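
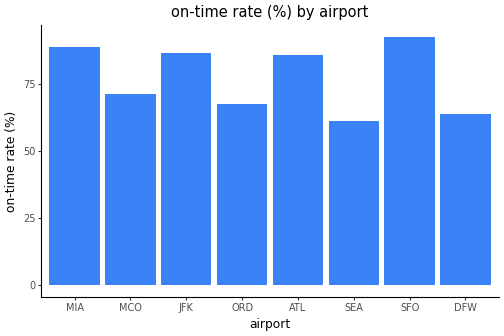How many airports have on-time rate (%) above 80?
4

Above 80: MIA, JFK, ATL, SFO.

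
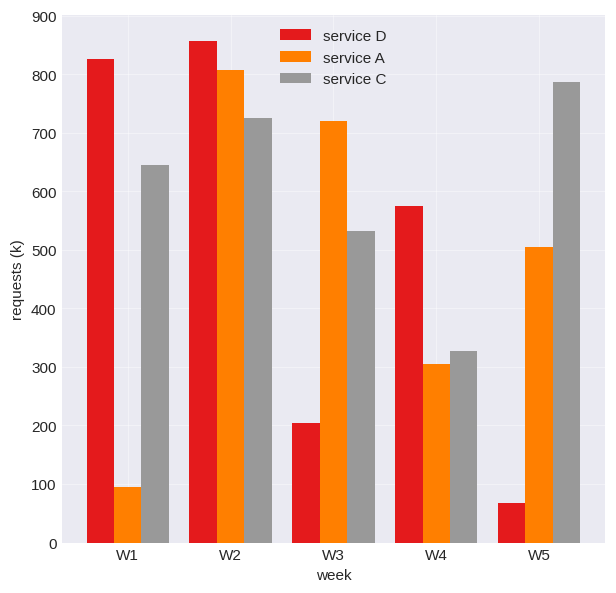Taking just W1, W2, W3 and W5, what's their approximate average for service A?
(100 + 800 + 700 + 500) / 4 ≈ 525.

≈ 525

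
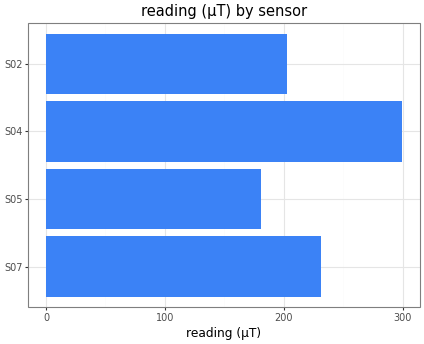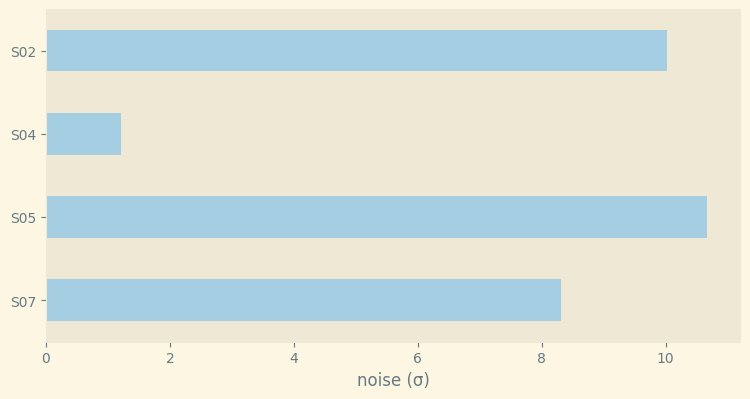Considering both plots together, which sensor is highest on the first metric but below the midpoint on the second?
S04

Chart 2 median noise (σ) ≈ 9; below-median sensors: S07, S04. Among those, S04 has the highest reading (µT) (≈ 300).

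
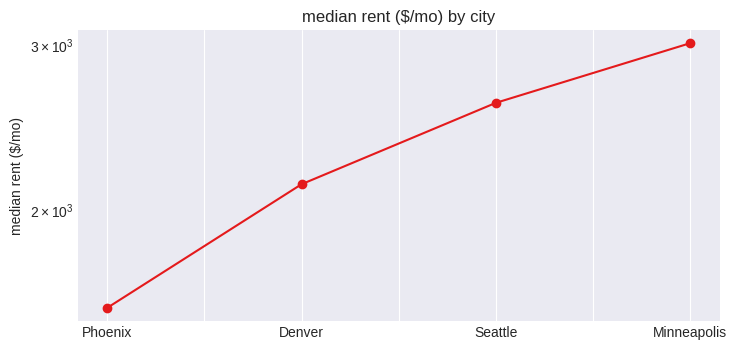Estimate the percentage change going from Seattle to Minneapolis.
Seattle ≈ 2600, Minneapolis ≈ 3000; (3000 − 2600) / 2600 ≈ +15.4%.

≈ +15.4%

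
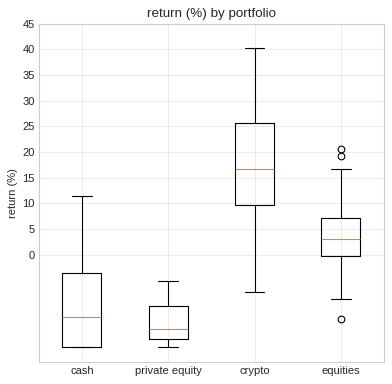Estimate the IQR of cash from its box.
≈ 15

Q3 ≈ -5, Q1 ≈ -20; IQR ≈ 15.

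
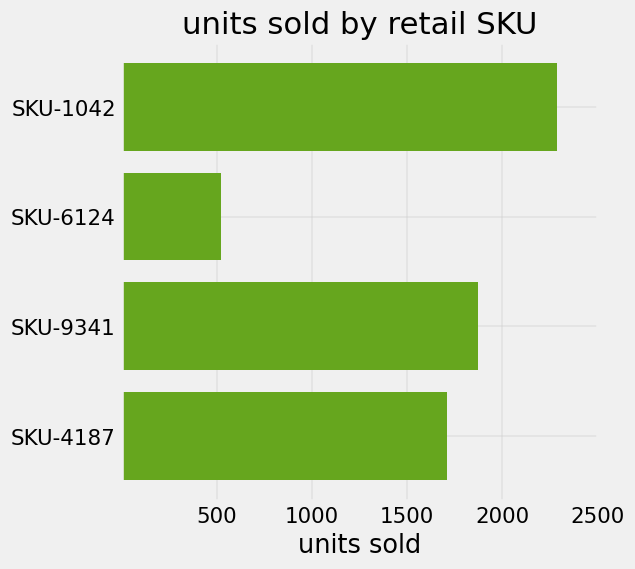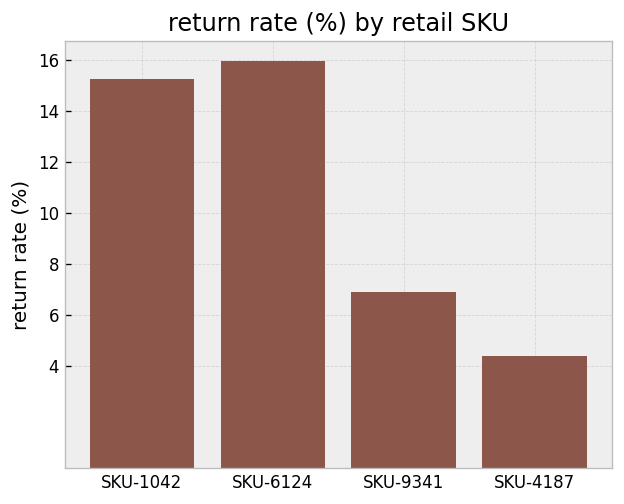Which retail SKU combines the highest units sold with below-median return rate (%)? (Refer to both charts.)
Chart 2 median return rate (%) ≈ 12; below-median retail SKUs: SKU-9341, SKU-4187. Among those, SKU-9341 has the highest units sold (≈ 2000).

SKU-9341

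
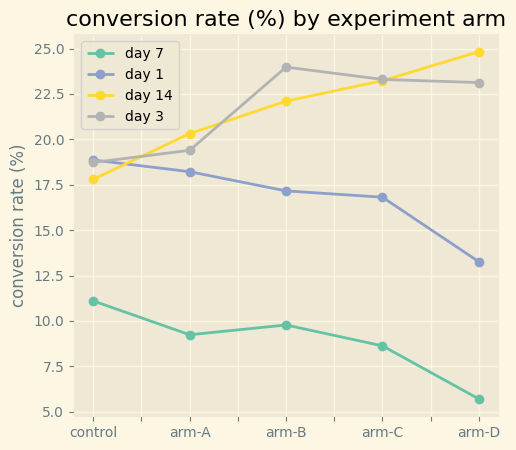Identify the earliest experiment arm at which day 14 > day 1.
control: day 14 ≈ 18 vs day 1 ≈ 18 (not yet); arm-A: day 14 ≈ 20 vs day 1 ≈ 18 (first crossover).

arm-A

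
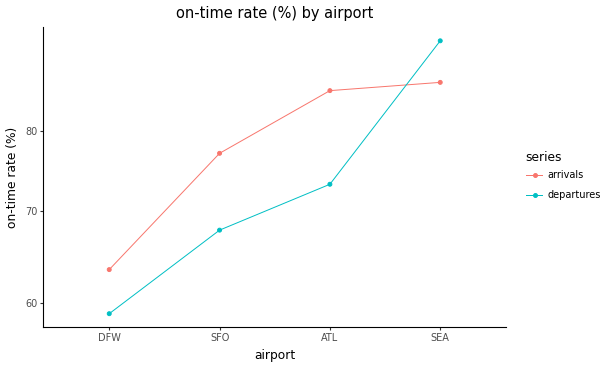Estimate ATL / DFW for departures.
ATL ≈ 75, DFW ≈ 60; 75/60 ≈ 1.25.

≈ 1.25×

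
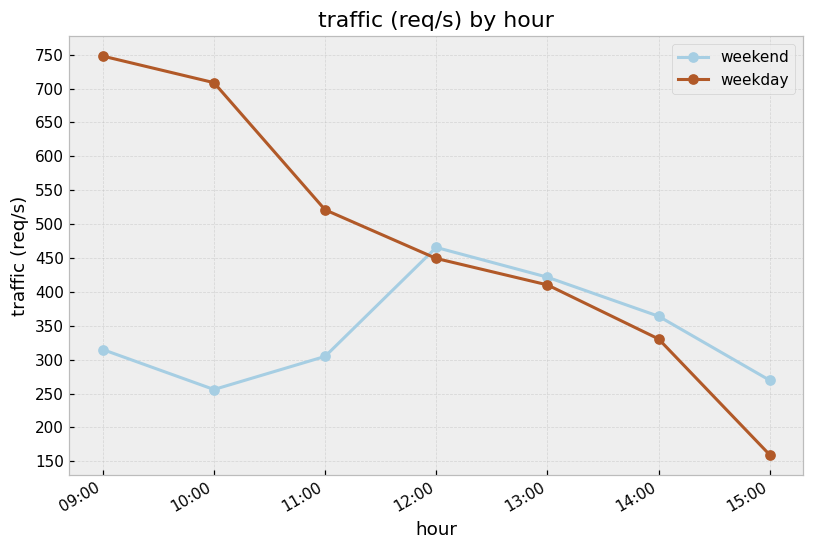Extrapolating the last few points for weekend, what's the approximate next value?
Last three: 400, 350, 250 → slope ≈ -75/step → next ≈ 175.

≈ 175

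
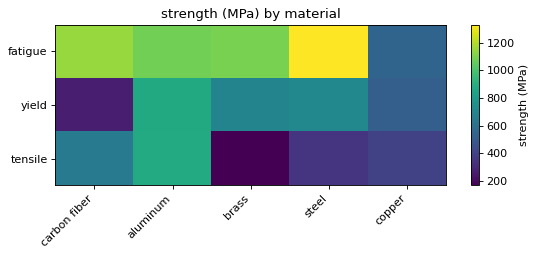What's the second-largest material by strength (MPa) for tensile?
carbon fiber

Top 3 for tensile: aluminum ≈ 900, carbon fiber ≈ 700, copper ≈ 400.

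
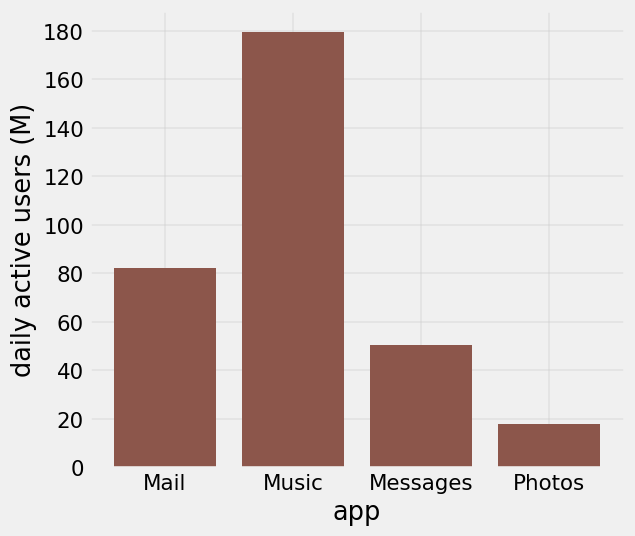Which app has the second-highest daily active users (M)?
Top 3: Music ≈ 180, Mail ≈ 80, Messages ≈ 60.

Mail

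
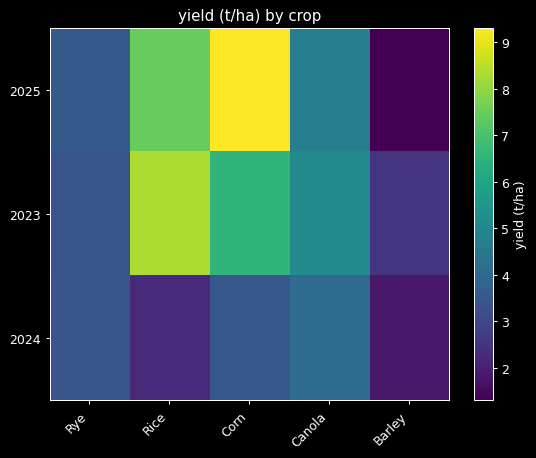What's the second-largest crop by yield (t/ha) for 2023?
Top 3 for 2023: Rice ≈ 8, Corn ≈ 7, Canola ≈ 5.

Corn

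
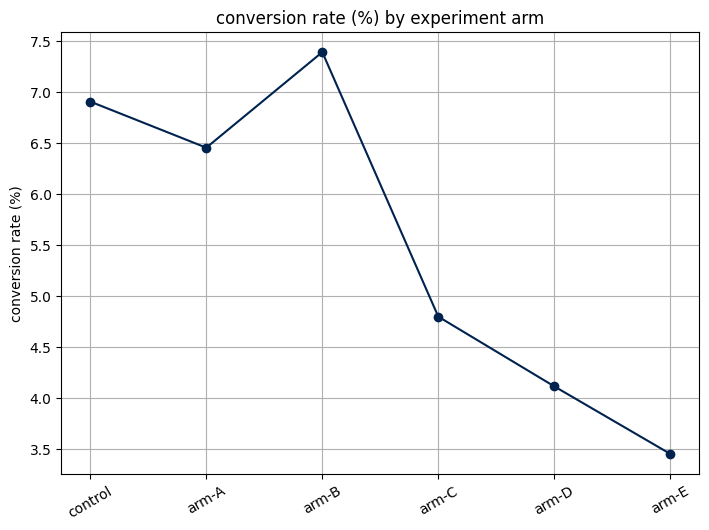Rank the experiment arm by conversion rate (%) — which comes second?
Top 3: arm-B ≈ 7.5, control ≈ 7.0, arm-A ≈ 6.5.

control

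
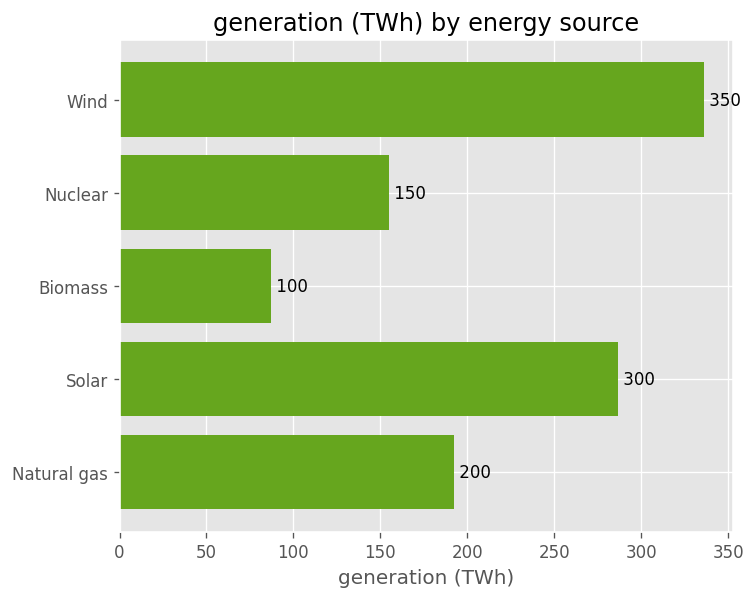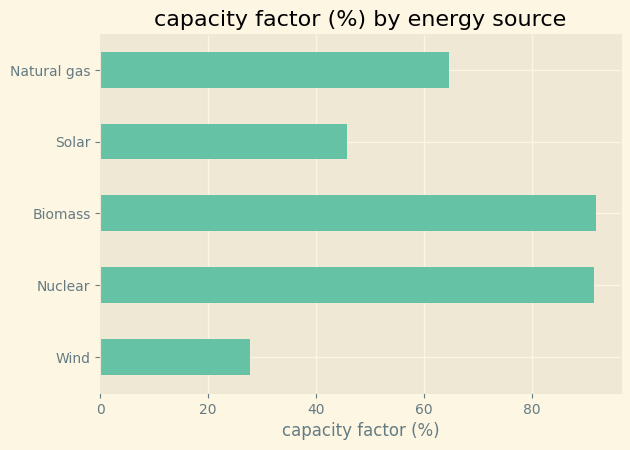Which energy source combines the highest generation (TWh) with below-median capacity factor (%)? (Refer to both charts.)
Wind

Chart 2 median capacity factor (%) ≈ 60; below-median energy sources: Wind, Solar. Among those, Wind has the highest generation (TWh) (≈ 350).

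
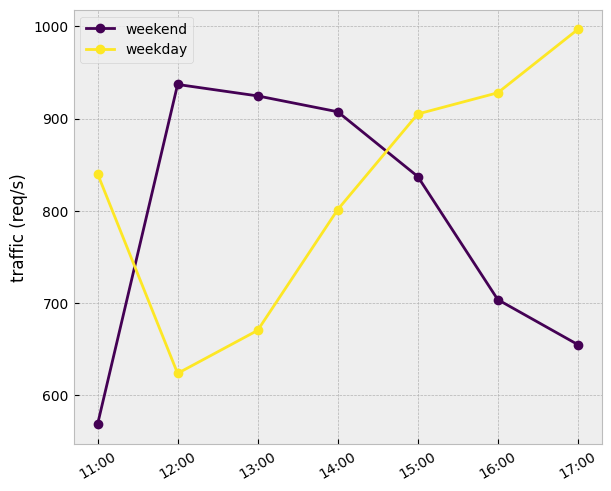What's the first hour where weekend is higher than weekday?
11:00: weekend ≈ 550 vs weekday ≈ 850 (not yet); 12:00: weekend ≈ 950 vs weekday ≈ 600 (first crossover).

12:00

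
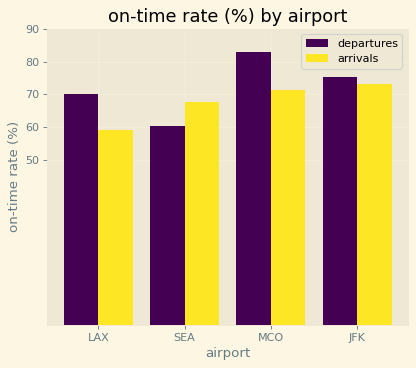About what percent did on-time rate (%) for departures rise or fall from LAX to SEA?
≈ -14.3%

LAX ≈ 70, SEA ≈ 60; (60 − 70) / 70 ≈ -14.3%.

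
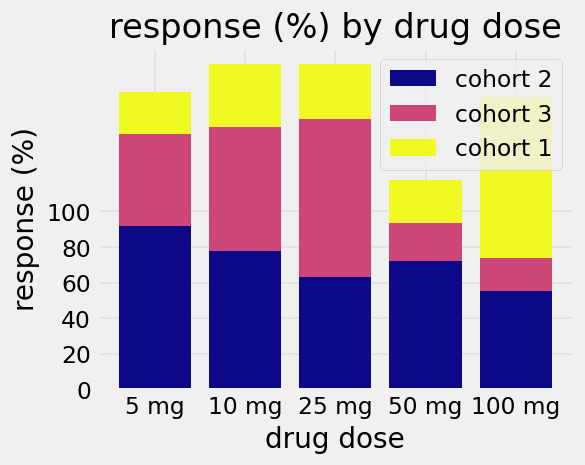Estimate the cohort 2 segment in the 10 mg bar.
cohort 2 top ≈ 80, bottom ≈ 0; segment ≈ 80.

≈ 80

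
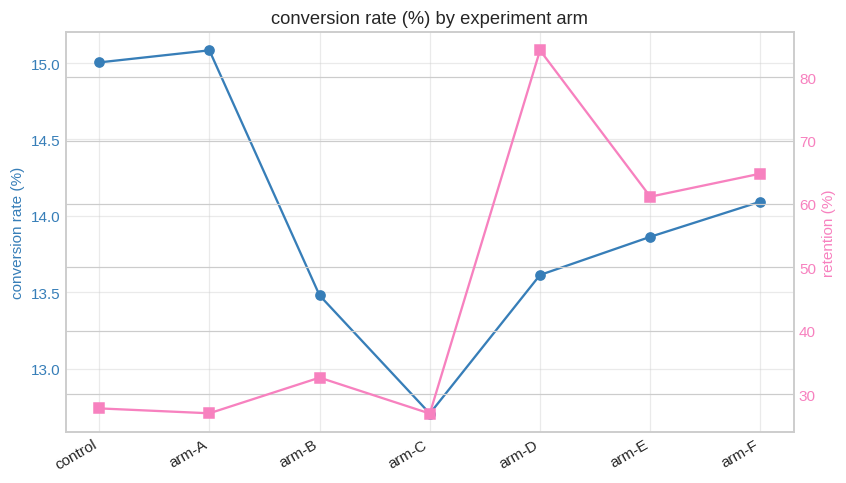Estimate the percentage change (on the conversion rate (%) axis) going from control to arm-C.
control ≈ 15.0, arm-C ≈ 12.8; (12.8 − 15.0) / 15.0 ≈ -14.7%.

≈ -14.7%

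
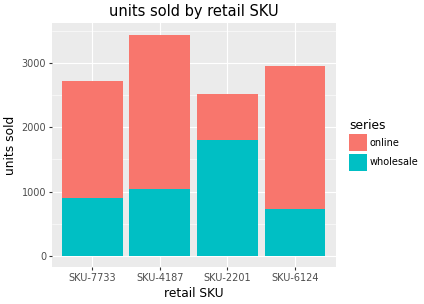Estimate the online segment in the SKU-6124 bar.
online top ≈ 3000, bottom ≈ 500; segment ≈ 2500.

≈ 2500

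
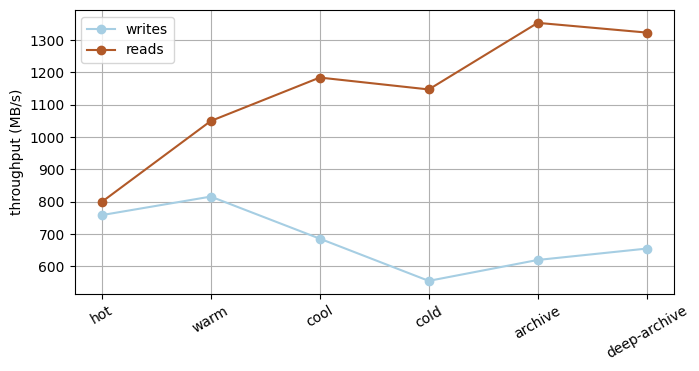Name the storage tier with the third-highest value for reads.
cool

Top 4 for reads: archive ≈ 1400, deep-archive ≈ 1300, cool ≈ 1200, cold ≈ 1100.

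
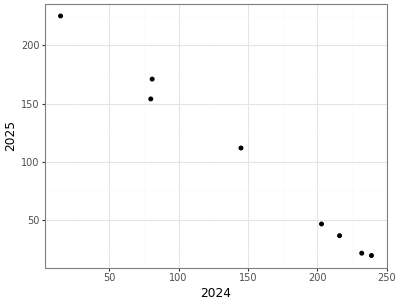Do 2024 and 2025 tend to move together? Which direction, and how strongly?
negative, strong

Points are negatively correlated; strong (|r| ≈ 1.0).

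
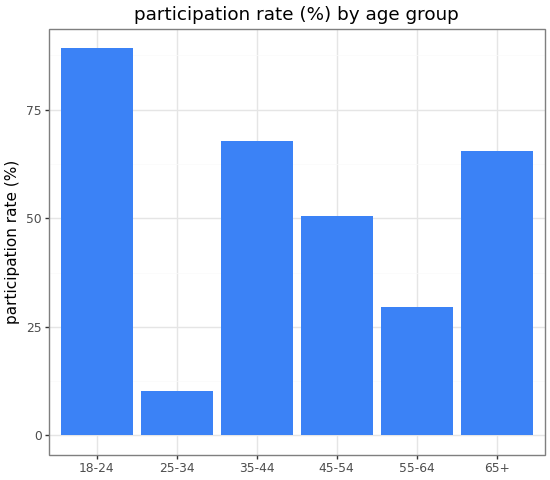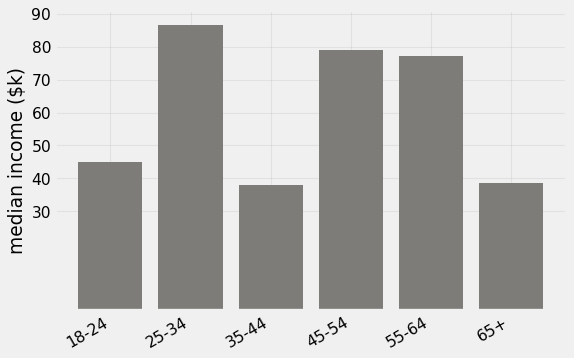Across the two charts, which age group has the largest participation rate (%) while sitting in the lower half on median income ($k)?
18-24

Chart 2 median median income ($k) ≈ 60; below-median age groups: 18-24, 35-44, 65+. Among those, 18-24 has the highest participation rate (%) (≈ 90).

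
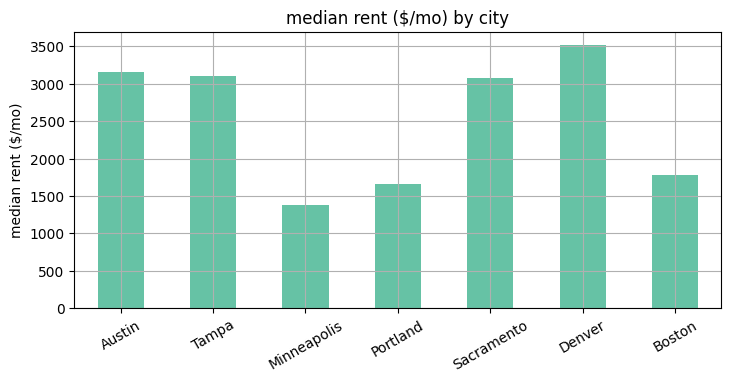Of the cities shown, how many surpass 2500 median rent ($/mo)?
Above 2500: Austin, Tampa, Sacramento, Denver.

4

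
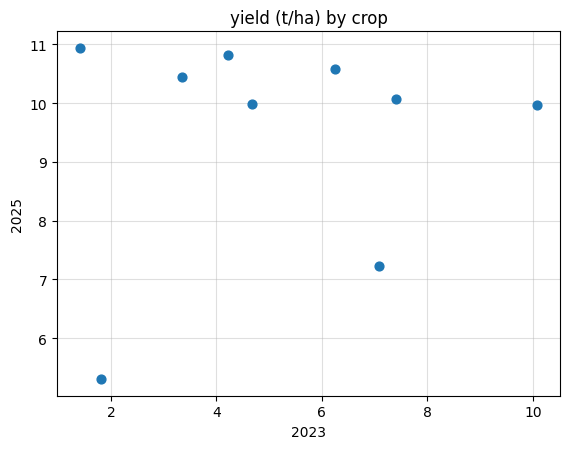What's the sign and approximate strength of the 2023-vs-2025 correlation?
no clear correlation

Points are roughly uncorrelated; weak (|r| ≈ 0.1).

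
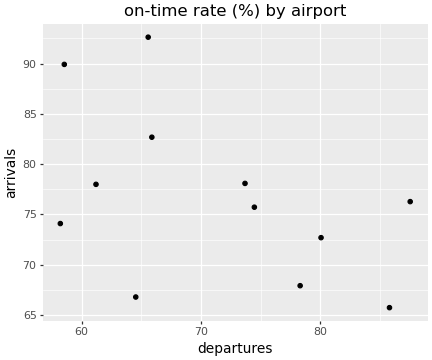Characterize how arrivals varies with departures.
negative, moderate

Points are negatively correlated; moderate (|r| ≈ 0.5).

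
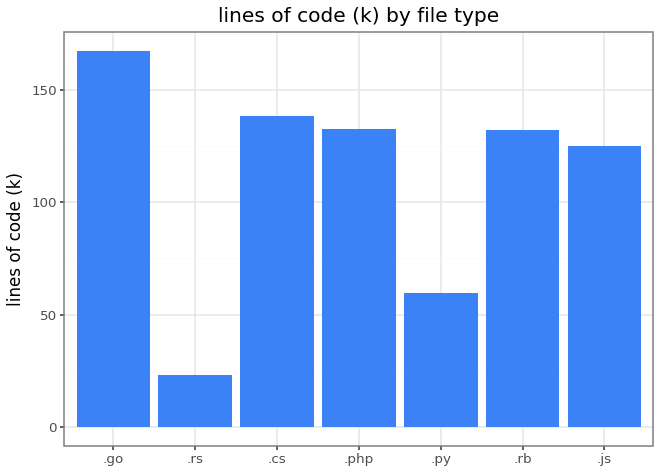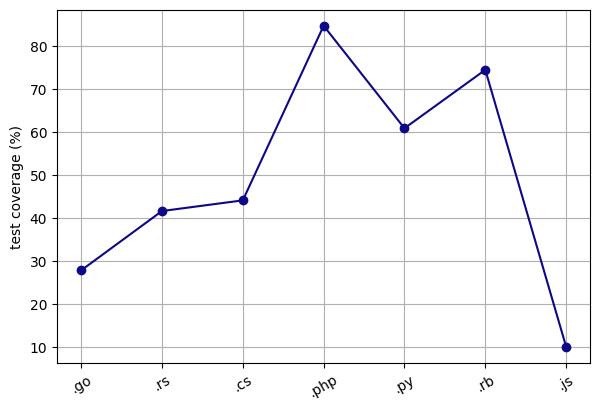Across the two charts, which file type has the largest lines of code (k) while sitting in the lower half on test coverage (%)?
Chart 2 median test coverage (%) ≈ 40; below-median file types: .go, .rs, .js. Among those, .go has the highest lines of code (k) (≈ 160).

.go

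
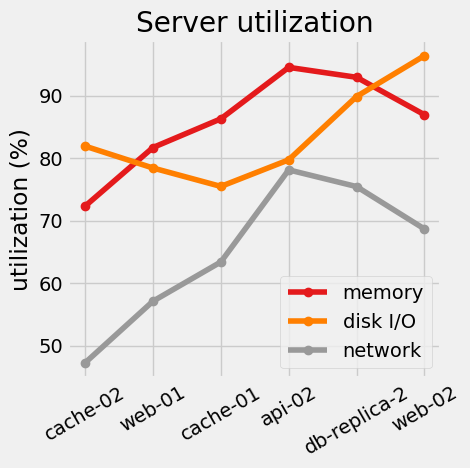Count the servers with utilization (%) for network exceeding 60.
Above 60: cache-01, api-02, db-replica-2, web-02.

4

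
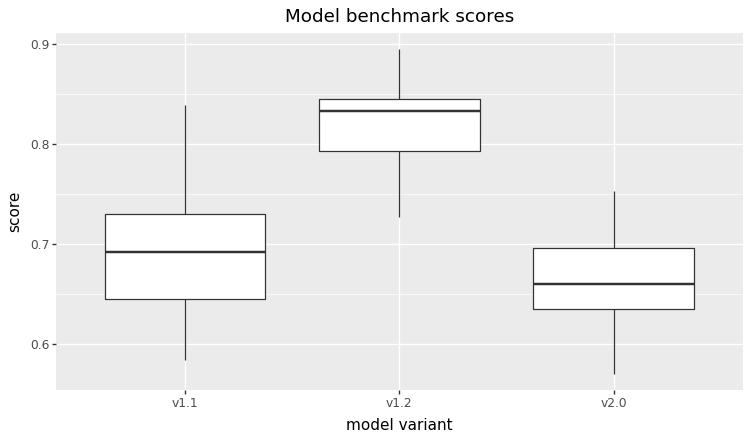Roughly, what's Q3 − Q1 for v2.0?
Q3 ≈ 0.70, Q1 ≈ 0.64; IQR ≈ 0.06.

≈ 0.06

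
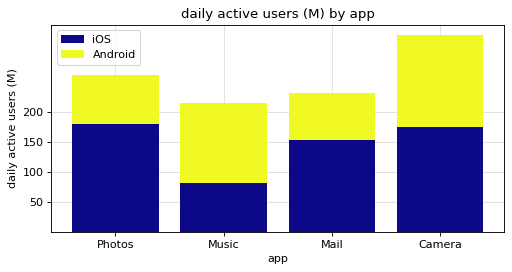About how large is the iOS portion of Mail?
≈ 150

iOS top ≈ 150, bottom ≈ 0; segment ≈ 150.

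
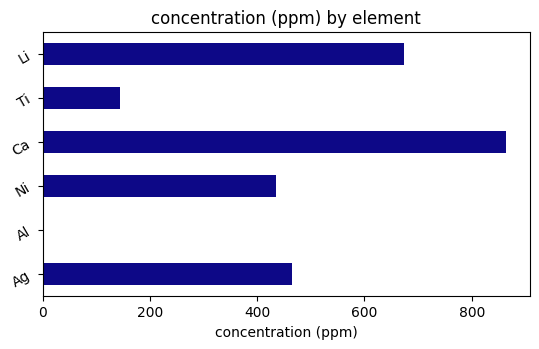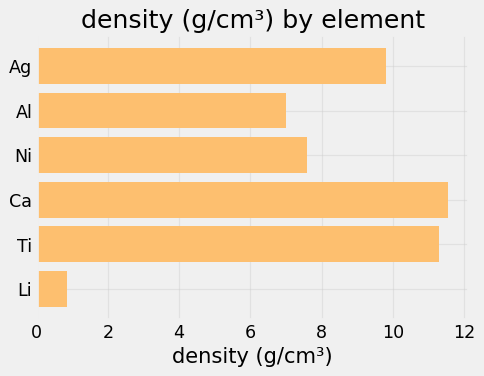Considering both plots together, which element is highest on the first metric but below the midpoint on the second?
Chart 2 median density (g/cm³) ≈ 8; below-median elements: Al, Ni, Li. Among those, Li has the highest concentration (ppm) (≈ 700).

Li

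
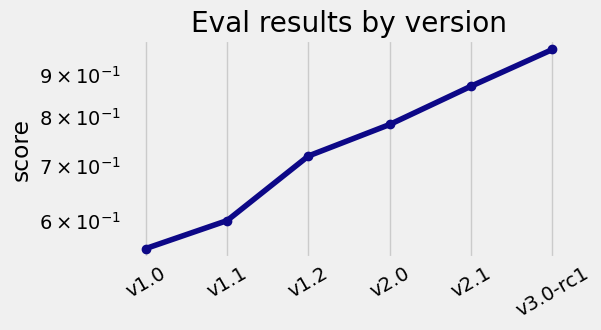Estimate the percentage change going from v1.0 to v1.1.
≈ +9.1%

v1.0 ≈ 0.55, v1.1 ≈ 0.60; (0.60 − 0.55) / 0.55 ≈ +9.1%.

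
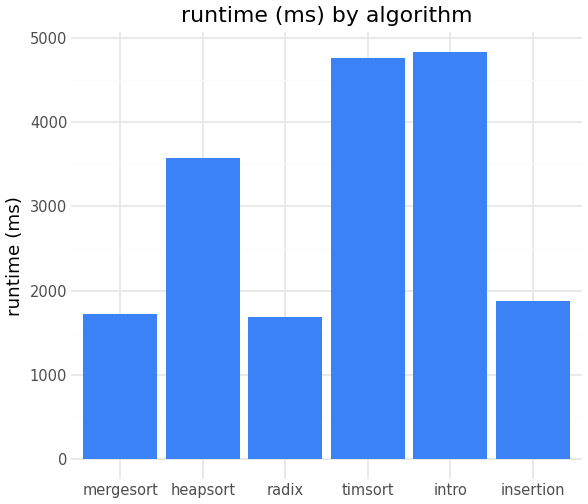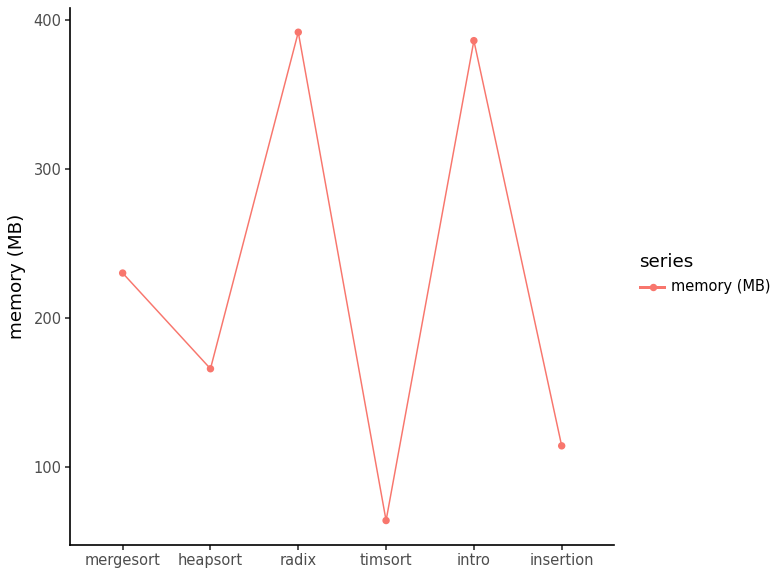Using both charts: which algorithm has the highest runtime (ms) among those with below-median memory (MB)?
timsort

Chart 2 median memory (MB) ≈ 200; below-median algorithms: heapsort, timsort, insertion. Among those, timsort has the highest runtime (ms) (≈ 5000).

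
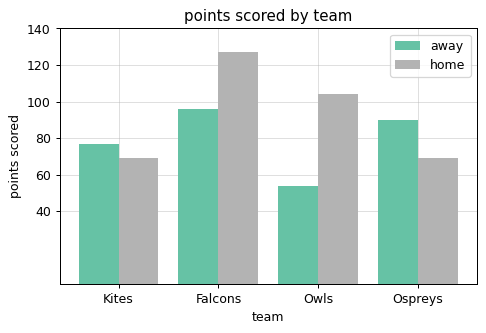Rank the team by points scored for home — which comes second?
Owls

Top 3 for home: Falcons ≈ 120, Owls ≈ 100, Ospreys ≈ 60.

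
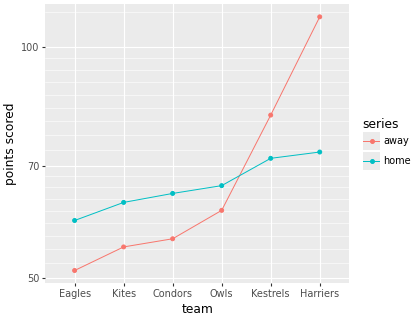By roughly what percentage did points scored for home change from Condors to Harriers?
Condors ≈ 65, Harriers ≈ 75; (75 − 65) / 65 ≈ +15.4%.

≈ +15.4%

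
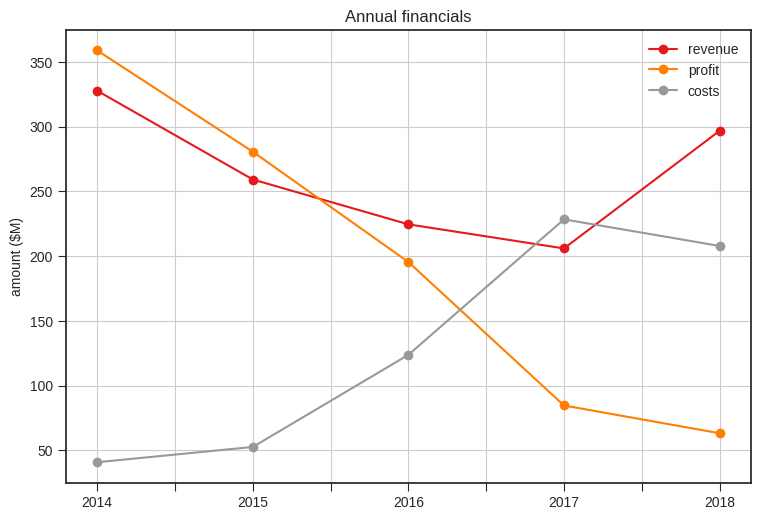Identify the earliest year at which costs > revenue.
2017

2016: costs ≈ 100 vs revenue ≈ 200 (not yet); 2017: costs ≈ 250 vs revenue ≈ 200 (first crossover).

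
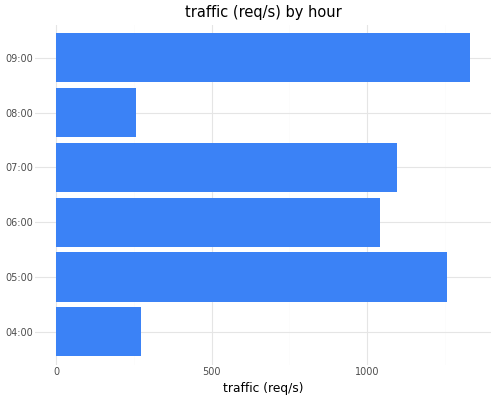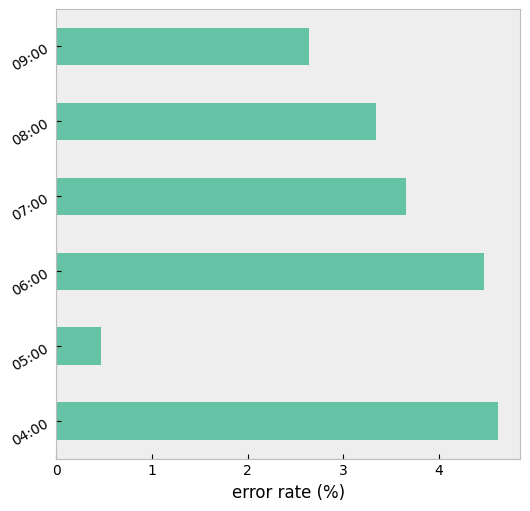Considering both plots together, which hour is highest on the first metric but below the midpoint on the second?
Chart 2 median error rate (%) ≈ 3.5; below-median hours: 05:00, 08:00, 09:00. Among those, 09:00 has the highest traffic (req/s) (≈ 1400).

09:00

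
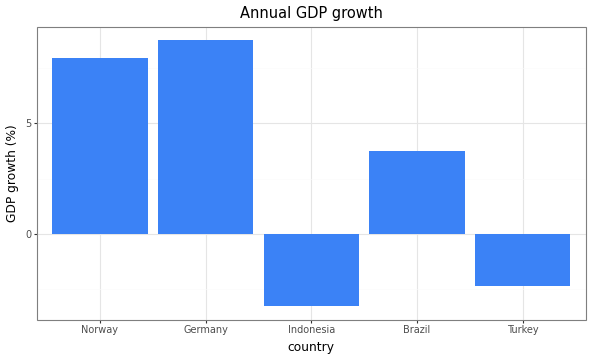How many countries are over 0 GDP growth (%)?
Above 0: Norway, Germany, Brazil.

3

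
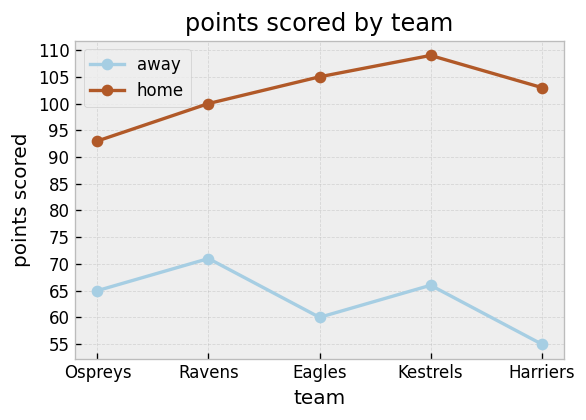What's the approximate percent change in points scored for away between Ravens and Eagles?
≈ -14.3%

Ravens ≈ 70, Eagles ≈ 60; (60 − 70) / 70 ≈ -14.3%.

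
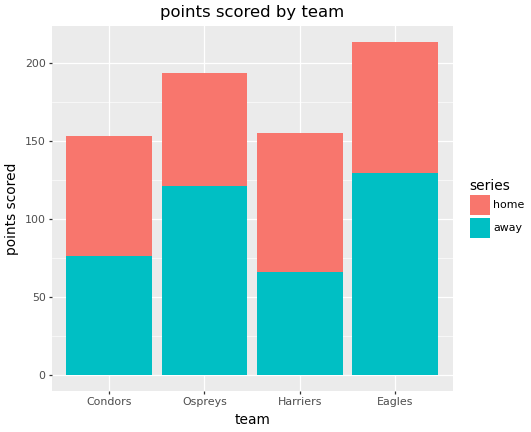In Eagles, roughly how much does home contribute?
≈ 100

home top ≈ 220, bottom ≈ 120; segment ≈ 100.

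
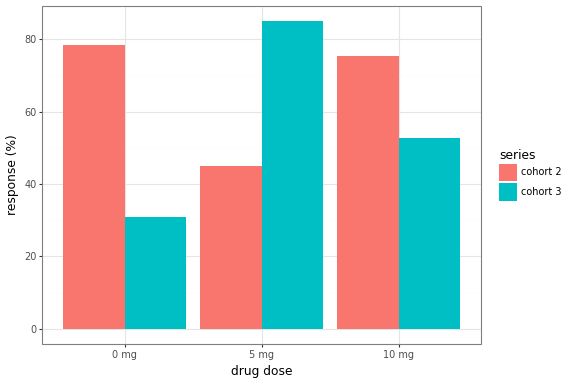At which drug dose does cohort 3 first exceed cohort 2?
0 mg: cohort 3 ≈ 30 vs cohort 2 ≈ 80 (not yet); 5 mg: cohort 3 ≈ 90 vs cohort 2 ≈ 50 (first crossover).

5 mg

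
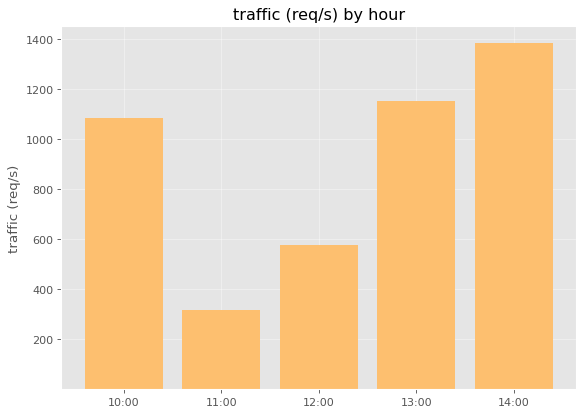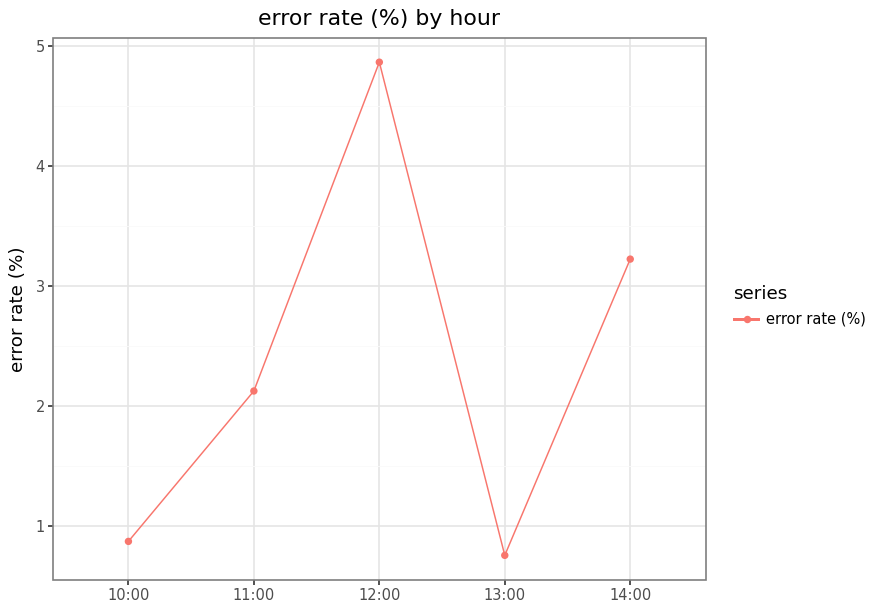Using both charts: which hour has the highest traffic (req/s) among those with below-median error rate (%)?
Chart 2 median error rate (%) ≈ 2; below-median hours: 10:00, 13:00. Among those, 13:00 has the highest traffic (req/s) (≈ 1200).

13:00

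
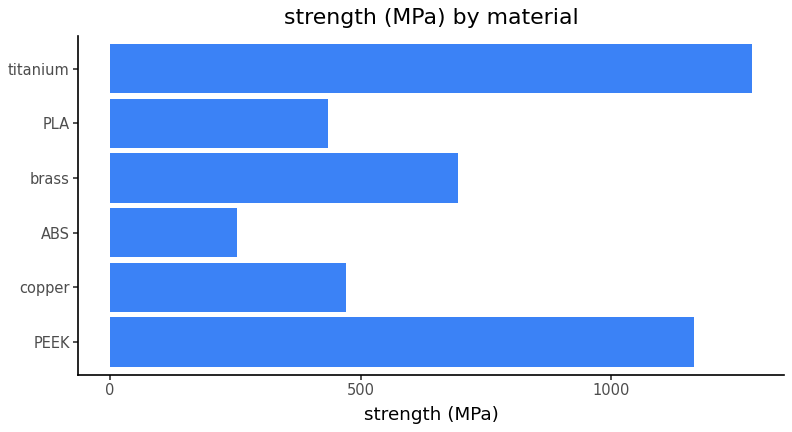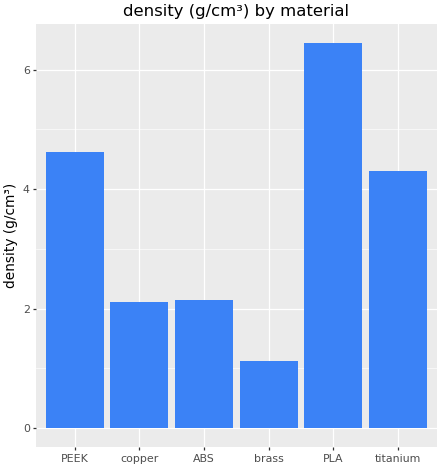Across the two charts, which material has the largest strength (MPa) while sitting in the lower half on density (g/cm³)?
Chart 2 median density (g/cm³) ≈ 3; below-median materials: copper, ABS, brass. Among those, brass has the highest strength (MPa) (≈ 600).

brass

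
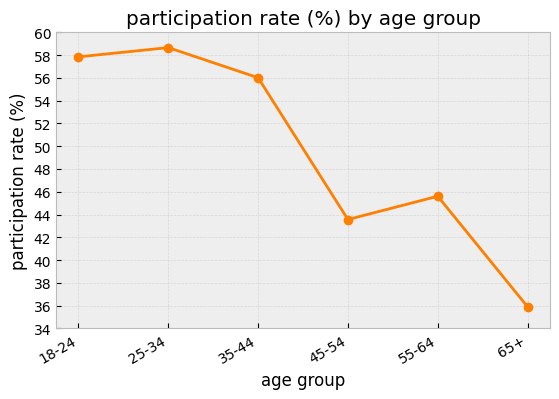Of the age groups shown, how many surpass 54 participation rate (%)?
3

Above 54: 18-24, 25-34, 35-44.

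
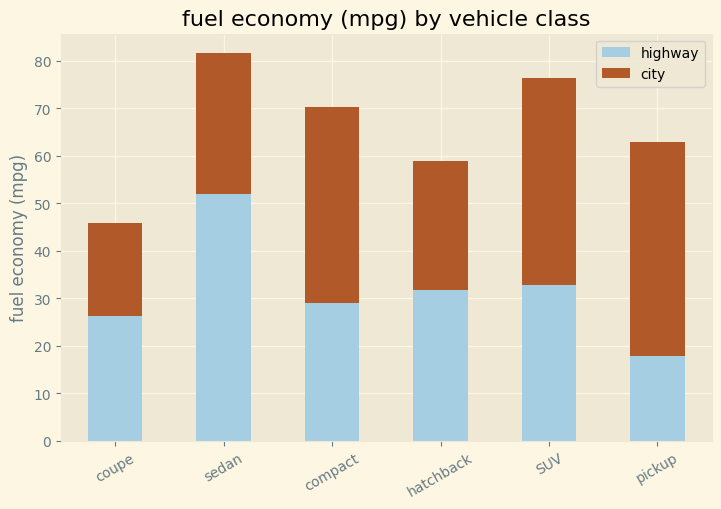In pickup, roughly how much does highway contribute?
highway top ≈ 20, bottom ≈ 0; segment ≈ 20.

≈ 20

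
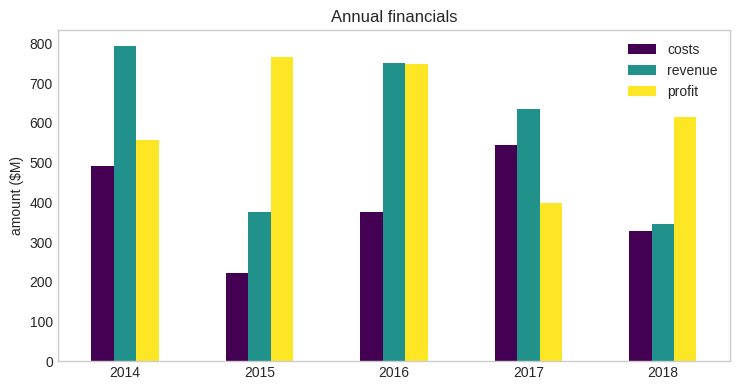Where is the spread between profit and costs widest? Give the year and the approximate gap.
2015, ≈ 600 $M

2015: profit ≈ 800, costs ≈ 200 → gap ≈ 600. Next-largest (2016) is only ≈ 300.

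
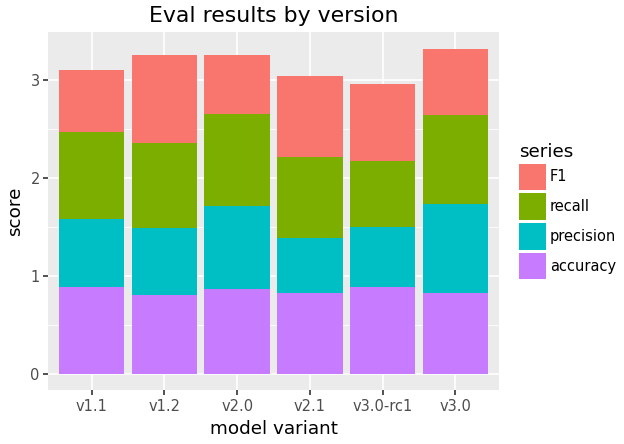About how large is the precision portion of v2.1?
≈ 0.5

precision top ≈ 1.5, bottom ≈ 1.0; segment ≈ 0.5.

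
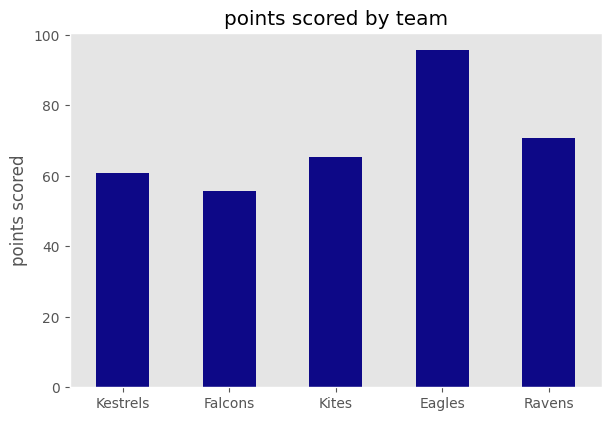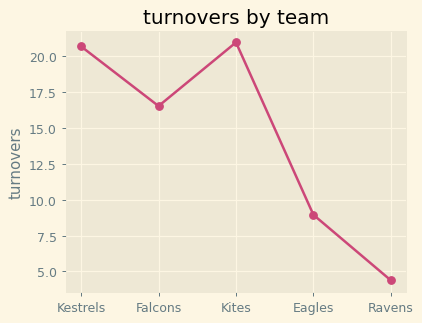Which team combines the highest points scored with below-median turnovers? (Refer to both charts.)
Eagles

Chart 2 median turnovers ≈ 16; below-median teams: Eagles, Ravens. Among those, Eagles has the highest points scored (≈ 100).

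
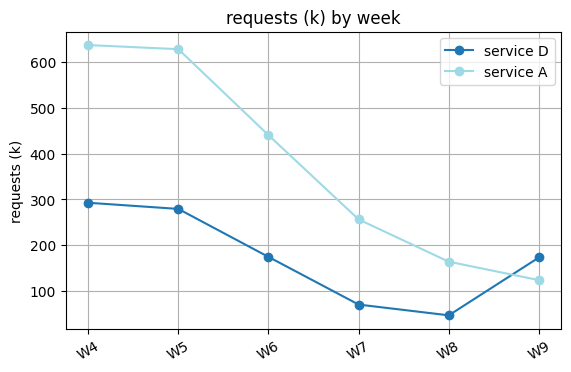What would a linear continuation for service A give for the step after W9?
≈ 25

Last three: 250, 150, 100 → slope ≈ -75/step → next ≈ 25.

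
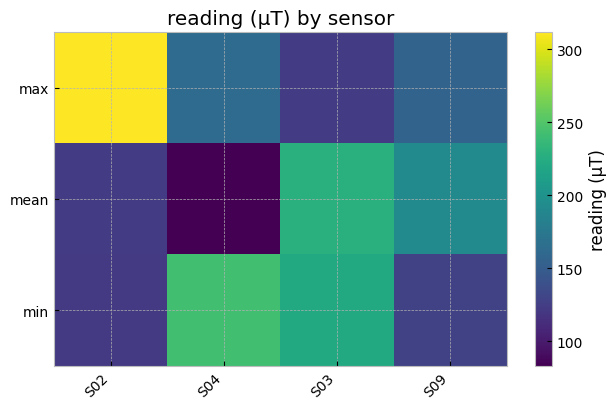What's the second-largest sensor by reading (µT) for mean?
Top 3 for mean: S03 ≈ 220, S09 ≈ 200, S02 ≈ 120.

S09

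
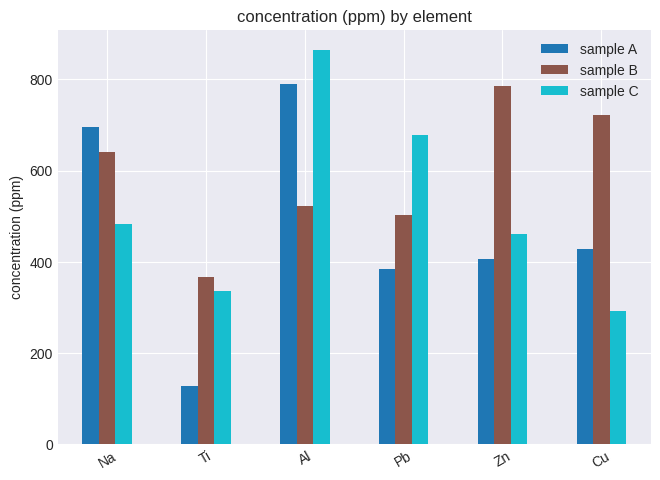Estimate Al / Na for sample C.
Al ≈ 900, Na ≈ 500; 900/500 ≈ 1.8.

≈ 1.8×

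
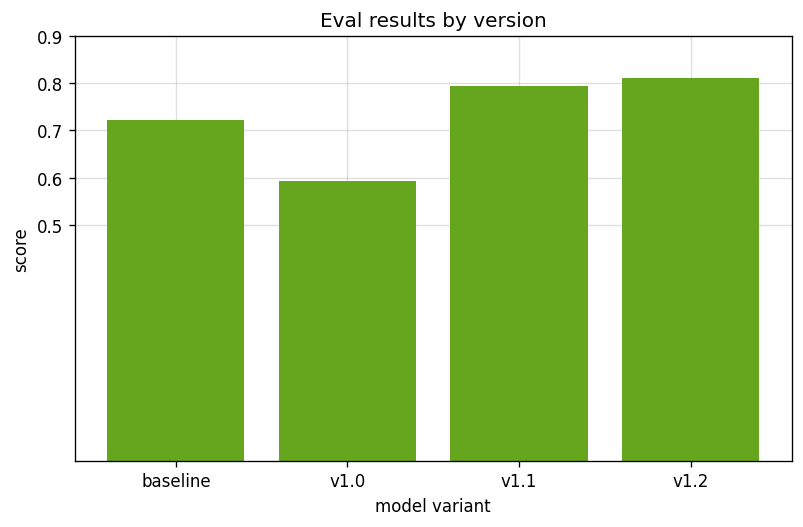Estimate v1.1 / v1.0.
v1.1 ≈ 0.8, v1.0 ≈ 0.6; 0.8/0.6 ≈ 1.33.

≈ 1.33×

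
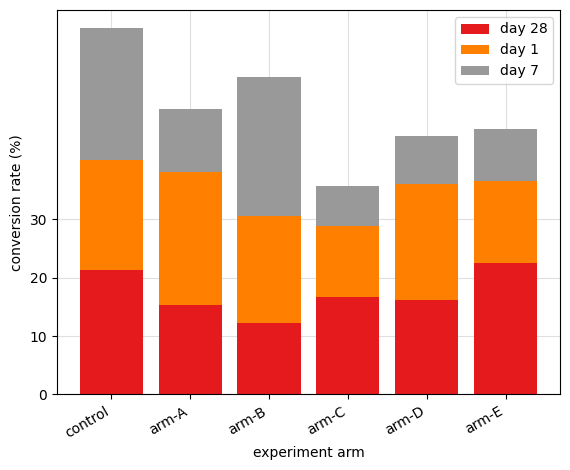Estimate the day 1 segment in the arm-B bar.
≈ 20

day 1 top ≈ 30, bottom ≈ 10; segment ≈ 20.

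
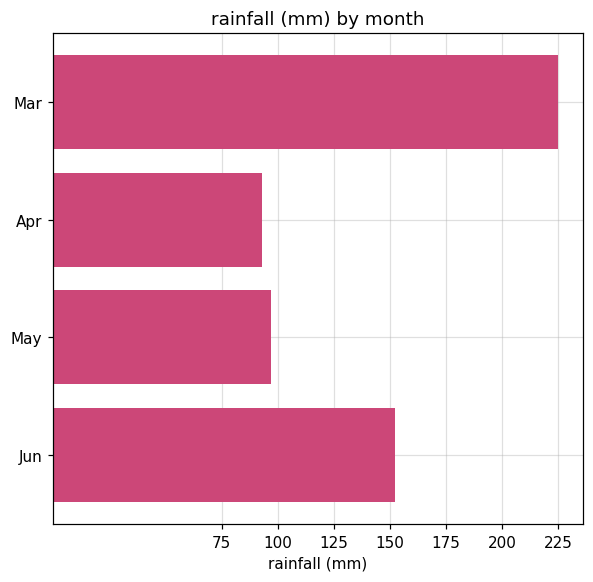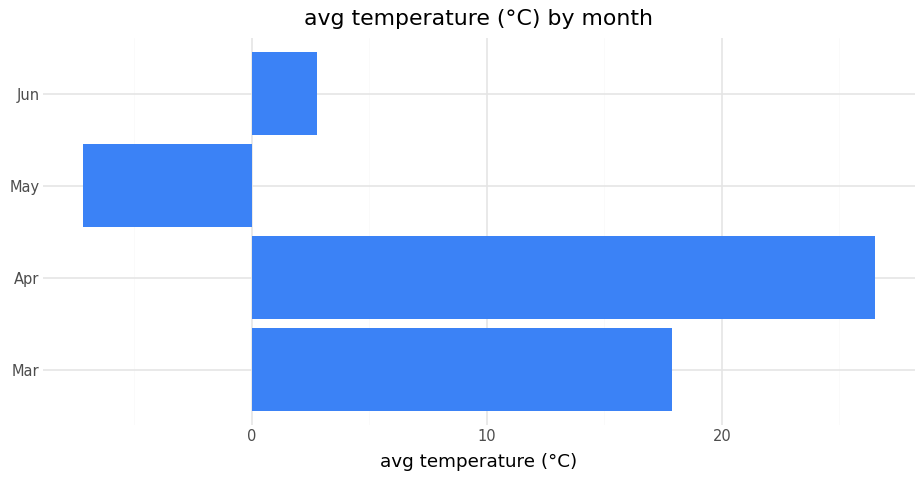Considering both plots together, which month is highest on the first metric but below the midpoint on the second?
Jun

Chart 2 median avg temperature (°C) ≈ 10; below-median months: May, Jun. Among those, Jun has the highest rainfall (mm) (≈ 150).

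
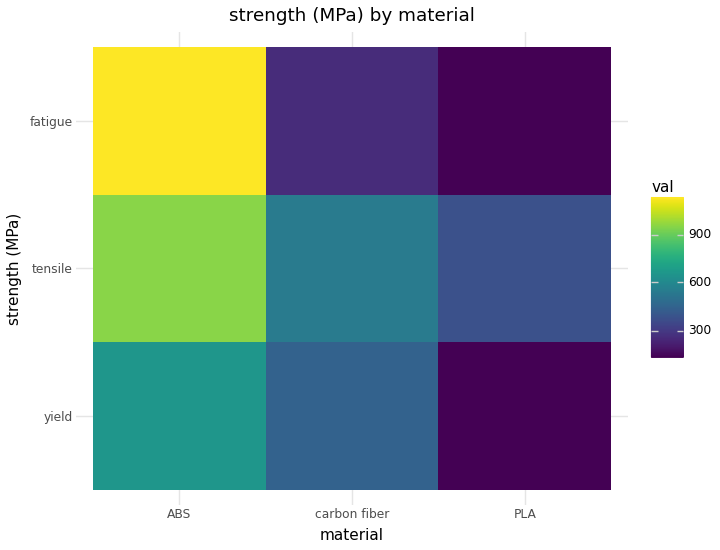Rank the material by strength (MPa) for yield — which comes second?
Top 3 for yield: ABS ≈ 700, carbon fiber ≈ 400, PLA ≈ 100.

carbon fiber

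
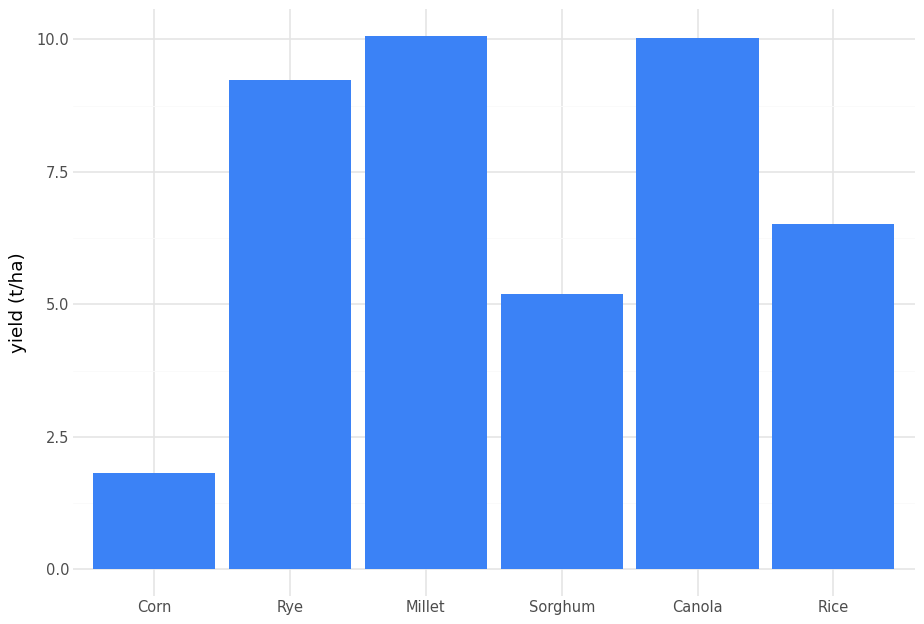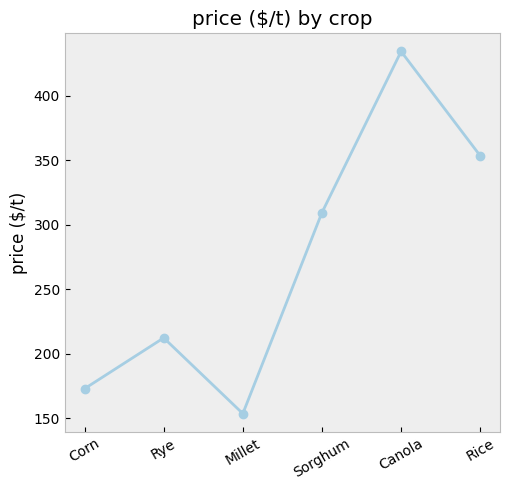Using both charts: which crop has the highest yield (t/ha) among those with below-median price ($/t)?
Chart 2 median price ($/t) ≈ 250; below-median crops: Corn, Rye, Millet. Among those, Millet has the highest yield (t/ha) (≈ 10).

Millet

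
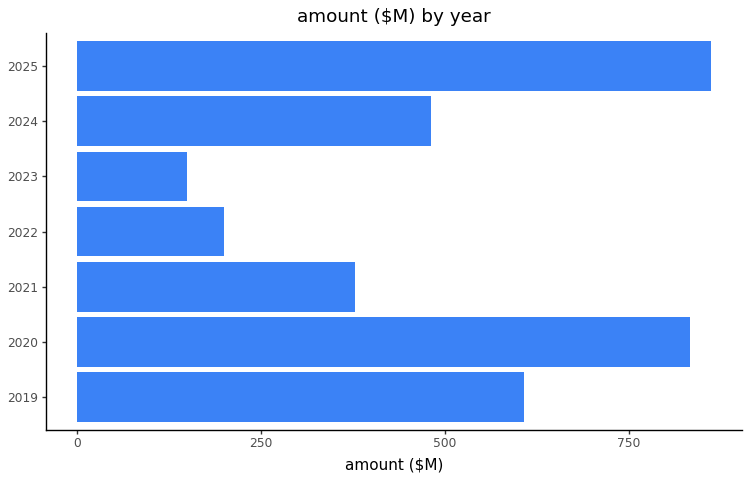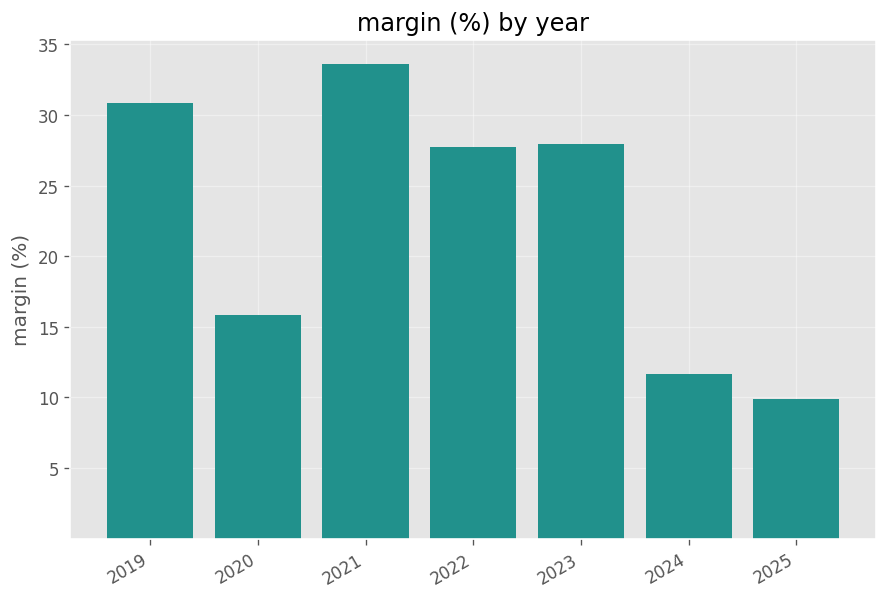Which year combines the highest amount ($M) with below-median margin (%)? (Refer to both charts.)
Chart 2 median margin (%) ≈ 30; below-median years: 2020, 2024, 2025. Among those, 2025 has the highest amount ($M) (≈ 900).

2025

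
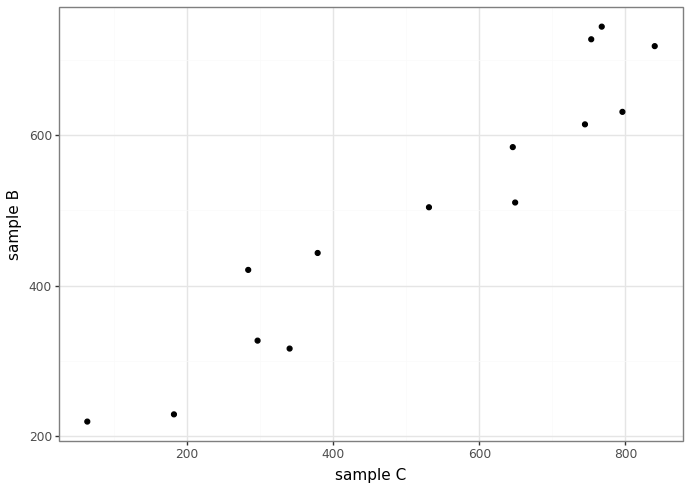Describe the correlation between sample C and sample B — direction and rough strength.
positive, strong

Points are positively correlated; strong (|r| ≈ 1.0).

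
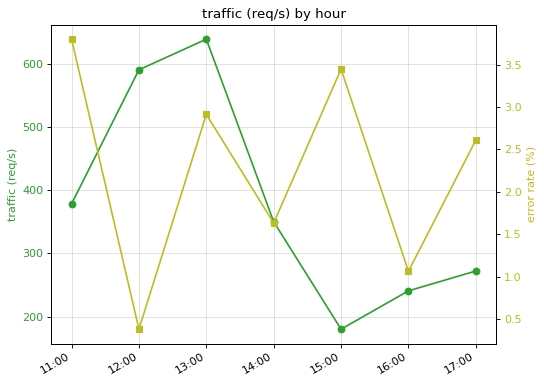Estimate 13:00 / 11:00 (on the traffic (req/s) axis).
13:00 ≈ 650, 11:00 ≈ 400; 650/400 ≈ 1.62.

≈ 1.62×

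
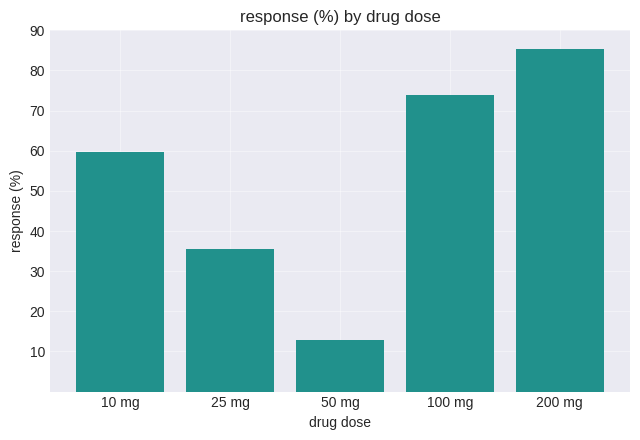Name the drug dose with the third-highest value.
Top 4: 200 mg ≈ 90, 100 mg ≈ 70, 10 mg ≈ 60, 25 mg ≈ 40.

10 mg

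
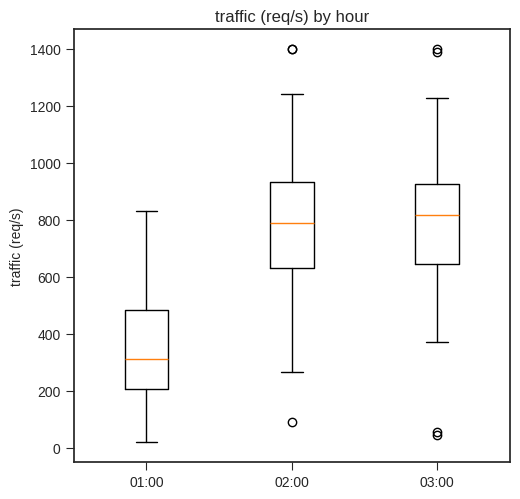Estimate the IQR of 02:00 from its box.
Q3 ≈ 950, Q1 ≈ 650; IQR ≈ 300.

≈ 300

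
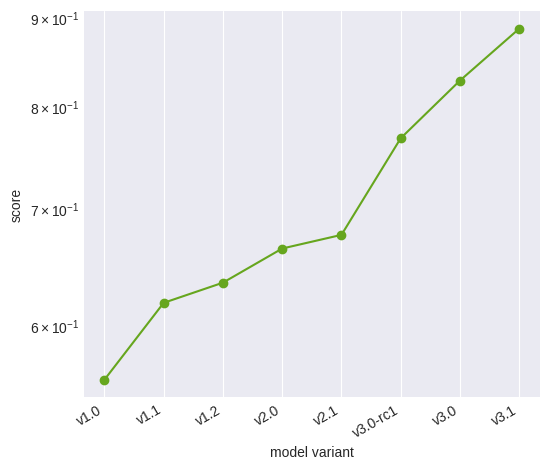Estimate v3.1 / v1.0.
≈ 1.64×

v3.1 ≈ 0.90, v1.0 ≈ 0.55; 0.90/0.55 ≈ 1.64.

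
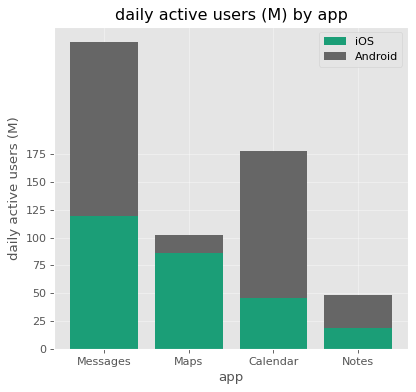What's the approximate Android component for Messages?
≈ 150

Android top ≈ 275, bottom ≈ 125; segment ≈ 150.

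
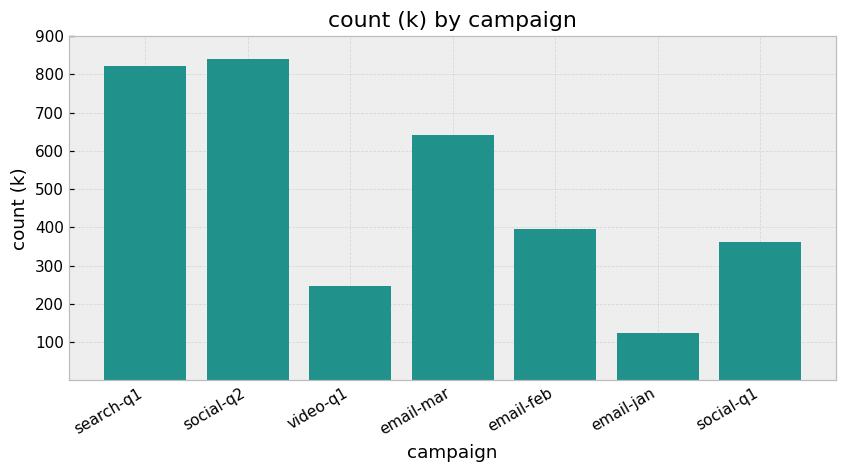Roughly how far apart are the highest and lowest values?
≈ 700

Max social-q2 ≈ 800, min email-jan ≈ 100; range ≈ 700.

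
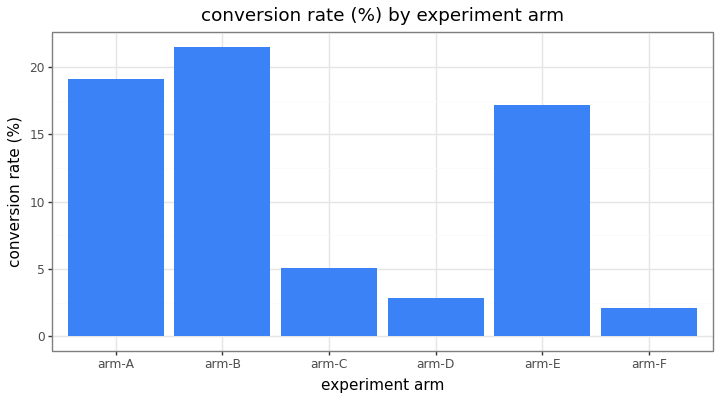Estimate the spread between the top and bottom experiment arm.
≈ 20

Max arm-B ≈ 22, min arm-F ≈ 2; range ≈ 20.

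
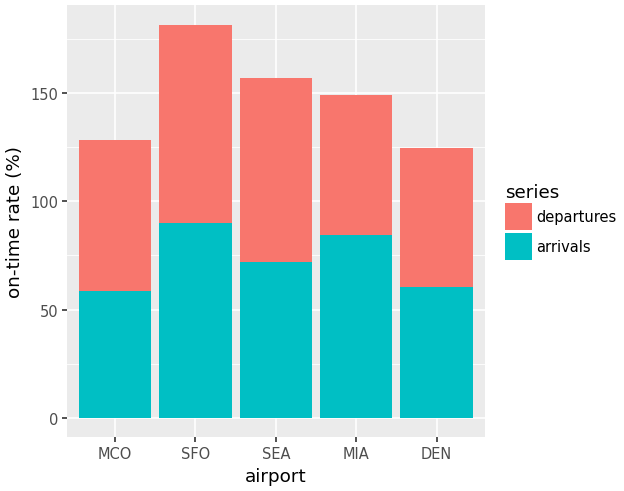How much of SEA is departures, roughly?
≈ 80

departures top ≈ 160, bottom ≈ 80; segment ≈ 80.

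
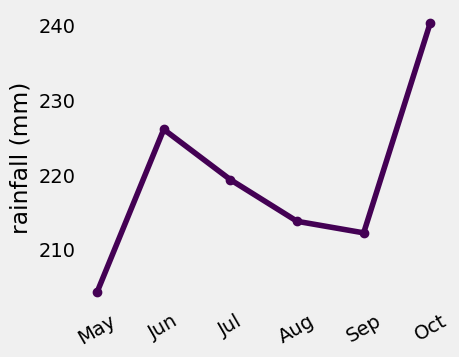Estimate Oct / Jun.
≈ 1.07×

Oct ≈ 240, Jun ≈ 225; 240/225 ≈ 1.07.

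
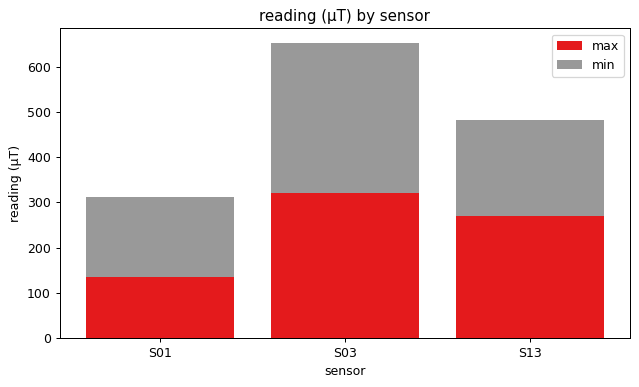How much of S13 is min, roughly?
≈ 200

min top ≈ 500, bottom ≈ 300; segment ≈ 200.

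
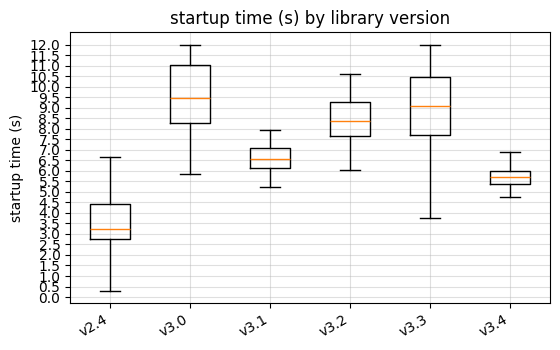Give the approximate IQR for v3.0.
≈ 2.5

Q3 ≈ 11.0, Q1 ≈ 8.5; IQR ≈ 2.5.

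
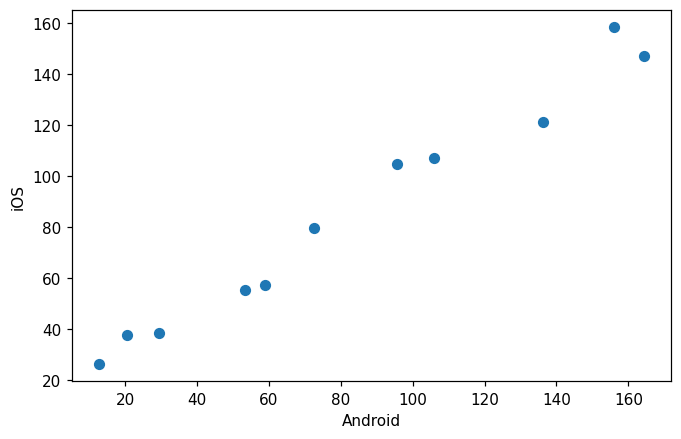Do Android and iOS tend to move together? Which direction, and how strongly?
Points are positively correlated; strong (|r| ≈ 1.0).

positive, strong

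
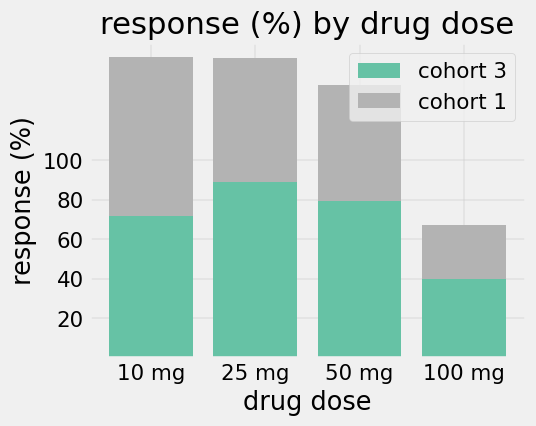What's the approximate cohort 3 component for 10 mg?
cohort 3 top ≈ 80, bottom ≈ 0; segment ≈ 80.

≈ 80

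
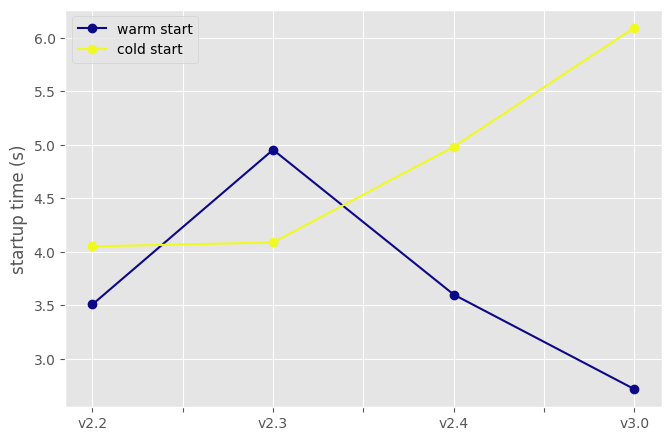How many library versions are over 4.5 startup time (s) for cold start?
2

Above 4.5: v2.4, v3.0.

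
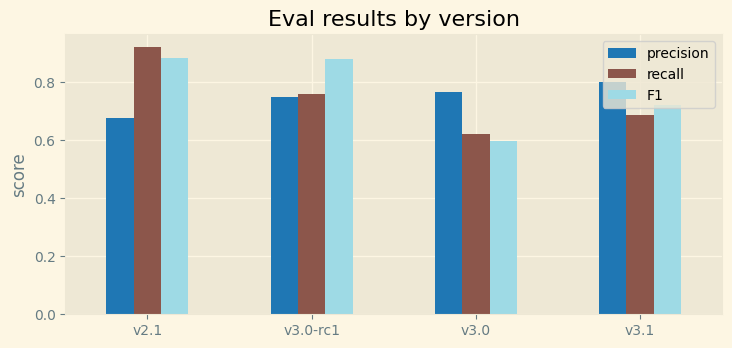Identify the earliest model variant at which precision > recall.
v3.0-rc1: precision ≈ 0.8 vs recall ≈ 0.8 (not yet); v3.0: precision ≈ 0.8 vs recall ≈ 0.6 (first crossover).

v3.0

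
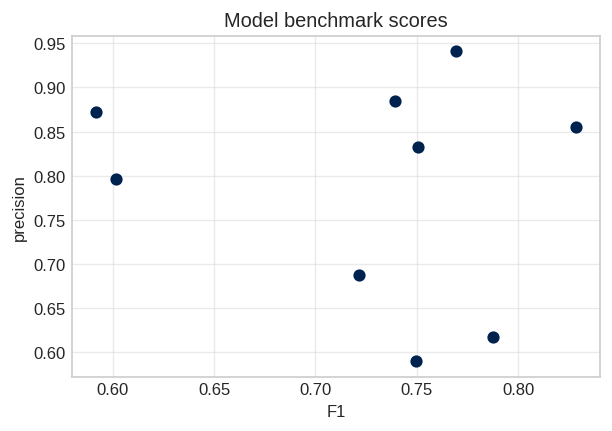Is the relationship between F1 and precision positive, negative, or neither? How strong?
Points are roughly uncorrelated; weak (|r| ≈ 0.1).

no clear correlation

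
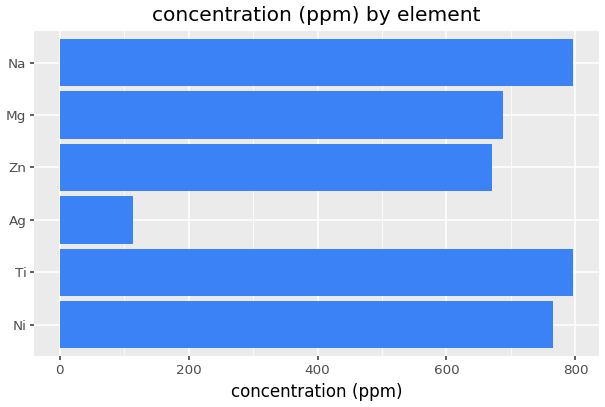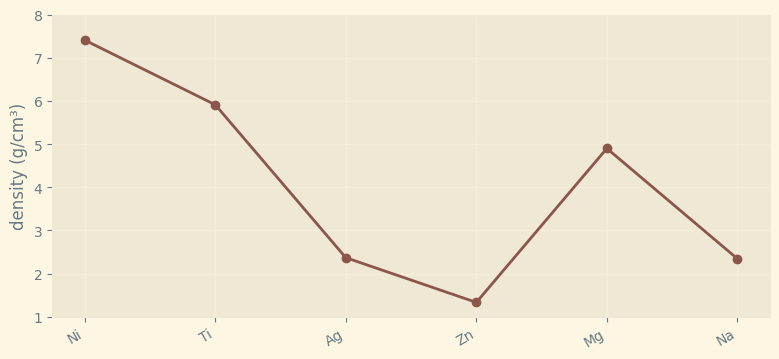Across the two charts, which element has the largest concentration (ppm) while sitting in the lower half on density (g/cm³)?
Chart 2 median density (g/cm³) ≈ 4; below-median elements: Ag, Zn, Na. Among those, Na has the highest concentration (ppm) (≈ 800).

Na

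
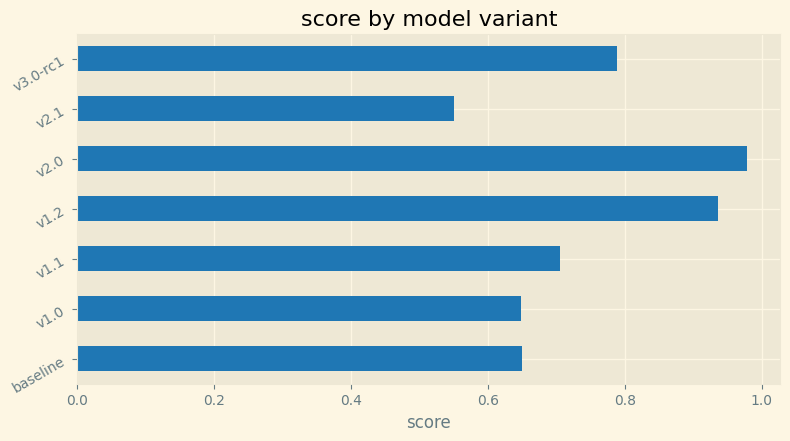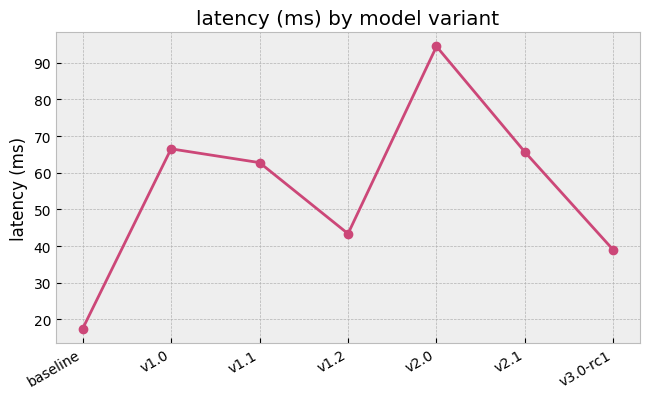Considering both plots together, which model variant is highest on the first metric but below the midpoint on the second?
Chart 2 median latency (ms) ≈ 60; below-median model variants: baseline, v1.2, v3.0-rc1. Among those, v1.2 has the highest score (≈ 0.9).

v1.2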